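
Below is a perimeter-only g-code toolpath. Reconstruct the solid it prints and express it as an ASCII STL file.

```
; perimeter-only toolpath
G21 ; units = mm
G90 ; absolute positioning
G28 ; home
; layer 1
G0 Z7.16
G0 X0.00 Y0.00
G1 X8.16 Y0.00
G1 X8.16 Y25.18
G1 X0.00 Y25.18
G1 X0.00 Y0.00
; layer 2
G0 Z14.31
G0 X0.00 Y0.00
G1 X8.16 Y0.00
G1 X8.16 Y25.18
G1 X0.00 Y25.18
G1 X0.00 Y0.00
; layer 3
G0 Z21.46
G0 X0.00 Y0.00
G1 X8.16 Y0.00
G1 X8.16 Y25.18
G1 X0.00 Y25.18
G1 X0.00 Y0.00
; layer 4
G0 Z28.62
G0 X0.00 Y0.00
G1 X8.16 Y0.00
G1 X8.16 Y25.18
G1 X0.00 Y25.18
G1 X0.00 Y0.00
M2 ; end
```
solid part
  facet normal 0.0000 0.0000 -1.0000
    outer loop
      vertex 8.16 25.18 0.00
      vertex 8.16 0.00 0.00
      vertex 0.00 0.00 0.00
    endloop
  endfacet
  facet normal 0.0000 0.0000 -1.0000
    outer loop
      vertex 0.00 25.18 0.00
      vertex 8.16 25.18 0.00
      vertex 0.00 0.00 0.00
    endloop
  endfacet
  facet normal 0.0000 0.0000 1.0000
    outer loop
      vertex 0.00 0.00 28.62
      vertex 8.16 0.00 28.62
      vertex 8.16 25.18 28.62
    endloop
  endfacet
  facet normal 0.0000 0.0000 1.0000
    outer loop
      vertex 0.00 0.00 28.62
      vertex 8.16 25.18 28.62
      vertex 0.00 25.18 28.62
    endloop
  endfacet
  facet normal 0.0000 -1.0000 0.0000
    outer loop
      vertex 0.00 0.00 0.00
      vertex 8.16 0.00 0.00
      vertex 8.16 0.00 28.62
    endloop
  endfacet
  facet normal 0.0000 -1.0000 0.0000
    outer loop
      vertex 0.00 0.00 0.00
      vertex 8.16 0.00 28.62
      vertex 0.00 0.00 28.62
    endloop
  endfacet
  facet normal 0.0000 1.0000 0.0000
    outer loop
      vertex 8.16 25.18 28.62
      vertex 8.16 25.18 0.00
      vertex 0.00 25.18 0.00
    endloop
  endfacet
  facet normal 0.0000 1.0000 0.0000
    outer loop
      vertex 0.00 25.18 28.62
      vertex 8.16 25.18 28.62
      vertex 0.00 25.18 0.00
    endloop
  endfacet
  facet normal -1.0000 0.0000 0.0000
    outer loop
      vertex 0.00 25.18 28.62
      vertex 0.00 25.18 0.00
      vertex 0.00 0.00 0.00
    endloop
  endfacet
  facet normal -1.0000 0.0000 0.0000
    outer loop
      vertex 0.00 0.00 28.62
      vertex 0.00 25.18 28.62
      vertex 0.00 0.00 0.00
    endloop
  endfacet
  facet normal 1.0000 0.0000 0.0000
    outer loop
      vertex 8.16 0.00 0.00
      vertex 8.16 25.18 0.00
      vertex 8.16 25.18 28.62
    endloop
  endfacet
  facet normal 1.0000 0.0000 0.0000
    outer loop
      vertex 8.16 0.00 0.00
      vertex 8.16 25.18 28.62
      vertex 8.16 0.00 28.62
    endloop
  endfacet
endsolid part

The G0 Z moves step by Δz≈7.16 mm. Every layer's G1 loop is the same polygon, so the solid is a straight extrusion of it from z=0 to z≈28.6. Closing with flat bottom and top caps and triangulating gives 12 facets — a rectangular box, roughly 8.16 × 25.2 mm footprint and 28.6 mm tall.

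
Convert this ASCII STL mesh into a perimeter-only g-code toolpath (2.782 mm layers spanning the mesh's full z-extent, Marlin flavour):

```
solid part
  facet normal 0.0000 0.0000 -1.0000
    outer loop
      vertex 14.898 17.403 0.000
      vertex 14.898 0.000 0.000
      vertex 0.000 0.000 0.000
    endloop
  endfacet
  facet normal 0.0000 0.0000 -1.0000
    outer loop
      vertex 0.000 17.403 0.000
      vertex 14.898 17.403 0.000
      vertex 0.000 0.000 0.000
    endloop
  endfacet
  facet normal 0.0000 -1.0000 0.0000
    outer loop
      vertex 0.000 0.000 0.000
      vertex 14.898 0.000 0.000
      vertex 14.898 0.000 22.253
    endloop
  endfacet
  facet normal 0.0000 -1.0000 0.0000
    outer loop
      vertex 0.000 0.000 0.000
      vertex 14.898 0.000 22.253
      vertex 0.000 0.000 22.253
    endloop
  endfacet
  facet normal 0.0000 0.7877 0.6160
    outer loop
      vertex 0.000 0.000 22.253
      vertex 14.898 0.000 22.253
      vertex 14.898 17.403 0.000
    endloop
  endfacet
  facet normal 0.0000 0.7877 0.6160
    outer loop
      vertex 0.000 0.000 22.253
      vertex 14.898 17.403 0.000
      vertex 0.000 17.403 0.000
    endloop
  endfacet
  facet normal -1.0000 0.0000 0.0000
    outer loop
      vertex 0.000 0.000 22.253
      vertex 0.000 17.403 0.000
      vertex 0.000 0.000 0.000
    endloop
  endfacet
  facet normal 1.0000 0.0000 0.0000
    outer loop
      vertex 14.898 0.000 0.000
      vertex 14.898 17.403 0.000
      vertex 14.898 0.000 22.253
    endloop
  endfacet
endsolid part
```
; perimeter-only toolpath
G21 ; units = mm
G90 ; absolute positioning
G28 ; home
; layer 1
G0 Z2.782
G0 X0.000 Y0.000
G1 X14.898 Y0.000
G1 X14.898 Y15.228
G1 X0.000 Y15.228
G1 X0.000 Y0.000
; layer 2
G0 Z5.563
G0 X0.000 Y0.000
G1 X14.898 Y0.000
G1 X14.898 Y13.052
G1 X0.000 Y13.052
G1 X0.000 Y0.000
; layer 3
G0 Z8.345
G0 X0.000 Y0.000
G1 X14.898 Y0.000
G1 X14.898 Y10.877
G1 X0.000 Y10.877
G1 X0.000 Y0.000
; layer 4
G0 Z11.127
G0 X0.000 Y0.000
G1 X14.898 Y0.000
G1 X14.898 Y8.701
G1 X0.000 Y8.701
G1 X0.000 Y0.000
; layer 5
G0 Z13.908
G0 X0.000 Y0.000
G1 X14.898 Y0.000
G1 X14.898 Y6.526
G1 X0.000 Y6.526
G1 X0.000 Y0.000
; layer 6
G0 Z16.690
G0 X0.000 Y0.000
G1 X14.898 Y0.000
G1 X14.898 Y4.351
G1 X0.000 Y4.351
G1 X0.000 Y0.000
; layer 7
G0 Z19.471
G0 X0.000 Y0.000
G1 X14.898 Y0.000
G1 X14.898 Y2.175
G1 X0.000 Y2.175
G1 X0.000 Y0.000
M2 ; end

The solid is a wedge (ramp): 14.9 × 17.4 mm base, rising to 22.3 mm along the y=0 edge and sloping linearly to z=0 at y=17.4. Slicing at Δz = 2.782 mm — 8 equal slices spanning the solid's height, so layer i sits at z = i·h/8 — gives 7 non-empty perimeters. Each is a 4-segment closed polygon; G0 lifts to the layer z and rapids to the start vertex, then G1 traces the edges. The cross-section shrinks linearly with z (the slice at the apex is degenerate and omitted).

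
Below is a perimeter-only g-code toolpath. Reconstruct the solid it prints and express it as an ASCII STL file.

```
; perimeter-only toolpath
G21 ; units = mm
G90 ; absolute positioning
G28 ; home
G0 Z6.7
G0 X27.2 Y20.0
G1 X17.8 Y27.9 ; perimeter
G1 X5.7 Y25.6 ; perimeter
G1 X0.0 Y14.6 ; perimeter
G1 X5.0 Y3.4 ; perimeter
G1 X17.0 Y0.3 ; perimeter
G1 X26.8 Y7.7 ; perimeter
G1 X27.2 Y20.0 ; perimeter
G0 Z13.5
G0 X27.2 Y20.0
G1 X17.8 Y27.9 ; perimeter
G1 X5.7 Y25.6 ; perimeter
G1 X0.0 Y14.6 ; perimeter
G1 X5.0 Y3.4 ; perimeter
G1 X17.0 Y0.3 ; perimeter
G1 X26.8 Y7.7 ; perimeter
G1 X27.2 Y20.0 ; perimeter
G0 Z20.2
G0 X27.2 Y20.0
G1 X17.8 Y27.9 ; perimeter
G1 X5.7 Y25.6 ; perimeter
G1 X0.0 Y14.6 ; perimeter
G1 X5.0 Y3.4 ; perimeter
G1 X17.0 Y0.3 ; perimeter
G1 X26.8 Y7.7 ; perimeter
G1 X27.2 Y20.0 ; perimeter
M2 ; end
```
solid part
  facet normal 0.0000 0.0000 -1.0000
    outer loop
      vertex 5.7 25.6 0.0
      vertex 17.8 27.9 0.0
      vertex 27.2 20.0 0.0
    endloop
  endfacet
  facet normal 0.0000 0.0000 -1.0000
    outer loop
      vertex 0.0 14.6 0.0
      vertex 5.7 25.6 0.0
      vertex 27.2 20.0 0.0
    endloop
  endfacet
  facet normal 0.0000 0.0000 -1.0000
    outer loop
      vertex 5.0 3.4 0.0
      vertex 0.0 14.6 0.0
      vertex 27.2 20.0 0.0
    endloop
  endfacet
  facet normal 0.0000 0.0000 -1.0000
    outer loop
      vertex 17.0 0.3 0.0
      vertex 5.0 3.4 0.0
      vertex 27.2 20.0 0.0
    endloop
  endfacet
  facet normal 0.0000 0.0000 -1.0000
    outer loop
      vertex 26.8 7.7 0.0
      vertex 17.0 0.3 0.0
      vertex 27.2 20.0 0.0
    endloop
  endfacet
  facet normal 0.0000 0.0000 1.0000
    outer loop
      vertex 27.2 20.0 20.2
      vertex 17.8 27.9 20.2
      vertex 5.7 25.6 20.2
    endloop
  endfacet
  facet normal 0.0000 0.0000 1.0000
    outer loop
      vertex 27.2 20.0 20.2
      vertex 5.7 25.6 20.2
      vertex 0.0 14.6 20.2
    endloop
  endfacet
  facet normal 0.0000 0.0000 1.0000
    outer loop
      vertex 27.2 20.0 20.2
      vertex 0.0 14.6 20.2
      vertex 5.0 3.4 20.2
    endloop
  endfacet
  facet normal 0.0000 0.0000 1.0000
    outer loop
      vertex 27.2 20.0 20.2
      vertex 5.0 3.4 20.2
      vertex 17.0 0.3 20.2
    endloop
  endfacet
  facet normal 0.0000 0.0000 1.0000
    outer loop
      vertex 27.2 20.0 20.2
      vertex 17.0 0.3 20.2
      vertex 26.8 7.7 20.2
    endloop
  endfacet
  facet normal 0.6434 0.7655 0.0000
    outer loop
      vertex 27.2 20.0 0.0
      vertex 17.8 27.9 0.0
      vertex 17.8 27.9 20.2
    endloop
  endfacet
  facet normal 0.6434 0.7655 0.0000
    outer loop
      vertex 27.2 20.0 0.0
      vertex 17.8 27.9 20.2
      vertex 27.2 20.0 20.2
    endloop
  endfacet
  facet normal -0.1867 0.9824 0.0000
    outer loop
      vertex 17.8 27.9 0.0
      vertex 5.7 25.6 0.0
      vertex 5.7 25.6 20.2
    endloop
  endfacet
  facet normal -0.1867 0.9824 0.0000
    outer loop
      vertex 17.8 27.9 0.0
      vertex 5.7 25.6 20.2
      vertex 17.8 27.9 20.2
    endloop
  endfacet
  facet normal -0.8879 0.4601 0.0000
    outer loop
      vertex 5.7 25.6 0.0
      vertex 0.0 14.6 0.0
      vertex 0.0 14.6 20.2
    endloop
  endfacet
  facet normal -0.8879 0.4601 0.0000
    outer loop
      vertex 5.7 25.6 0.0
      vertex 0.0 14.6 20.2
      vertex 5.7 25.6 20.2
    endloop
  endfacet
  facet normal -0.9131 -0.4077 0.0000
    outer loop
      vertex 0.0 14.6 0.0
      vertex 5.0 3.4 0.0
      vertex 5.0 3.4 20.2
    endloop
  endfacet
  facet normal -0.9131 -0.4077 0.0000
    outer loop
      vertex 0.0 14.6 0.0
      vertex 5.0 3.4 20.2
      vertex 0.0 14.6 20.2
    endloop
  endfacet
  facet normal -0.2501 -0.9682 0.0000
    outer loop
      vertex 5.0 3.4 0.0
      vertex 17.0 0.3 0.0
      vertex 17.0 0.3 20.2
    endloop
  endfacet
  facet normal -0.2501 -0.9682 0.0000
    outer loop
      vertex 5.0 3.4 0.0
      vertex 17.0 0.3 20.2
      vertex 5.0 3.4 20.2
    endloop
  endfacet
  facet normal 0.6026 -0.7980 0.0000
    outer loop
      vertex 17.0 0.3 0.0
      vertex 26.8 7.7 0.0
      vertex 26.8 7.7 20.2
    endloop
  endfacet
  facet normal 0.6026 -0.7980 0.0000
    outer loop
      vertex 17.0 0.3 0.0
      vertex 26.8 7.7 20.2
      vertex 17.0 0.3 20.2
    endloop
  endfacet
  facet normal 0.9995 -0.0325 0.0000
    outer loop
      vertex 26.8 7.7 0.0
      vertex 27.2 20.0 0.0
      vertex 27.2 20.0 20.2
    endloop
  endfacet
  facet normal 0.9995 -0.0325 0.0000
    outer loop
      vertex 26.8 7.7 0.0
      vertex 27.2 20.0 20.2
      vertex 26.8 7.7 20.2
    endloop
  endfacet
endsolid part

The G0 Z moves step by Δz≈6.7 mm. Every layer's G1 loop is the same polygon, so the solid is a straight extrusion of it from z=0 to z≈20.2. Closing with flat bottom and top caps and triangulating gives 24 facets — a regular 7-sided prism (a cylinder approximated with 7 flat sides), circumscribed radius ≈ 14.2 mm, height ≈ 20.2 mm.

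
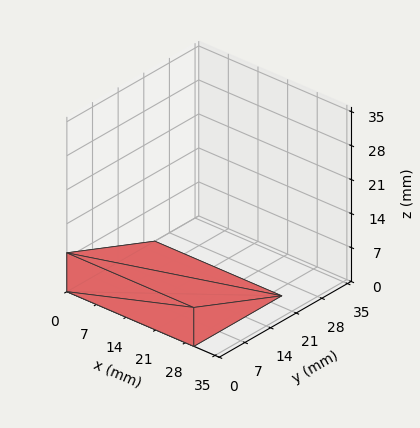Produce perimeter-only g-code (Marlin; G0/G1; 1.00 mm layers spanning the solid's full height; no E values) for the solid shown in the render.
Reading the render: the shape is a wedge (ramp): 30 × 24 mm base, rising to 8 mm along the y=0 edge and sloping linearly to z=0 at y=24 (dimensions read to the nearest mm from the axis ticks). For the g-code, the solid's height is divided into equal slices at the stated Δz and each level perimeter traced with G1 moves after a G0 lift.

; perimeter-only toolpath
G21 ; units = mm
G90 ; absolute positioning
G28 ; home
; layer 1
G0 Z1.00
G0 X0.00 Y0.00
G1 X30.00 Y0.00
G1 X30.00 Y21.00
G1 X0.00 Y21.00
G1 X0.00 Y0.00
; layer 2
G0 Z2.00
G0 X0.00 Y0.00
G1 X30.00 Y0.00
G1 X30.00 Y18.00
G1 X0.00 Y18.00
G1 X0.00 Y0.00
; layer 3
G0 Z3.00
G0 X0.00 Y0.00
G1 X30.00 Y0.00
G1 X30.00 Y15.00
G1 X0.00 Y15.00
G1 X0.00 Y0.00
; layer 4
G0 Z4.00
G0 X0.00 Y0.00
G1 X30.00 Y0.00
G1 X30.00 Y12.00
G1 X0.00 Y12.00
G1 X0.00 Y0.00
; layer 5
G0 Z5.00
G0 X0.00 Y0.00
G1 X30.00 Y0.00
G1 X30.00 Y9.00
G1 X0.00 Y9.00
G1 X0.00 Y0.00
; layer 6
G0 Z6.00
G0 X0.00 Y0.00
G1 X30.00 Y0.00
G1 X30.00 Y6.00
G1 X0.00 Y6.00
G1 X0.00 Y0.00
; layer 7
G0 Z7.00
G0 X0.00 Y0.00
G1 X30.00 Y0.00
G1 X30.00 Y3.00
G1 X0.00 Y3.00
G1 X0.00 Y0.00
M2 ; end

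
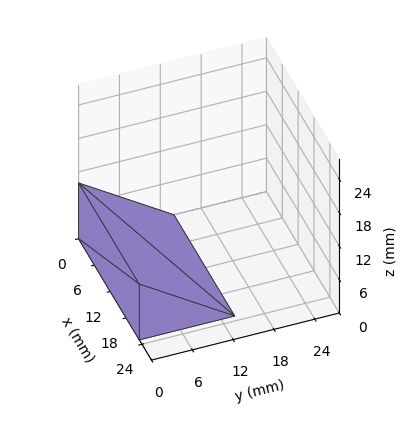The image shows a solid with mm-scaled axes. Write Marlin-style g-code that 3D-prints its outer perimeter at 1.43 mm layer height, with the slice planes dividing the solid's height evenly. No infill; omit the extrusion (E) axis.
Reading the render: the shape is a wedge (ramp): 23 × 14 mm base, rising to 10 mm along the y=0 edge and sloping linearly to z=0 at y=14 (dimensions read to the nearest mm from the axis ticks). For the g-code, the solid's height is divided into equal slices at the stated Δz and each level perimeter traced with G1 moves after a G0 lift.

; perimeter-only toolpath
G21 ; units = mm
G90 ; absolute positioning
G28 ; home
; layer 1
G0 Z1.43
G0 X0.00 Y0.00
G1 X23.00 Y0.00
G1 X23.00 Y12.00
G1 X0.00 Y12.00
G1 X0.00 Y0.00
; layer 2
G0 Z2.86
G0 X0.00 Y0.00
G1 X23.00 Y0.00
G1 X23.00 Y10.00
G1 X0.00 Y10.00
G1 X0.00 Y0.00
; layer 3
G0 Z4.29
G0 X0.00 Y0.00
G1 X23.00 Y0.00
G1 X23.00 Y8.00
G1 X0.00 Y8.00
G1 X0.00 Y0.00
; layer 4
G0 Z5.71
G0 X0.00 Y0.00
G1 X23.00 Y0.00
G1 X23.00 Y6.00
G1 X0.00 Y6.00
G1 X0.00 Y0.00
; layer 5
G0 Z7.14
G0 X0.00 Y0.00
G1 X23.00 Y0.00
G1 X23.00 Y4.00
G1 X0.00 Y4.00
G1 X0.00 Y0.00
; layer 6
G0 Z8.57
G0 X0.00 Y0.00
G1 X23.00 Y0.00
G1 X23.00 Y2.00
G1 X0.00 Y2.00
G1 X0.00 Y0.00
M2 ; end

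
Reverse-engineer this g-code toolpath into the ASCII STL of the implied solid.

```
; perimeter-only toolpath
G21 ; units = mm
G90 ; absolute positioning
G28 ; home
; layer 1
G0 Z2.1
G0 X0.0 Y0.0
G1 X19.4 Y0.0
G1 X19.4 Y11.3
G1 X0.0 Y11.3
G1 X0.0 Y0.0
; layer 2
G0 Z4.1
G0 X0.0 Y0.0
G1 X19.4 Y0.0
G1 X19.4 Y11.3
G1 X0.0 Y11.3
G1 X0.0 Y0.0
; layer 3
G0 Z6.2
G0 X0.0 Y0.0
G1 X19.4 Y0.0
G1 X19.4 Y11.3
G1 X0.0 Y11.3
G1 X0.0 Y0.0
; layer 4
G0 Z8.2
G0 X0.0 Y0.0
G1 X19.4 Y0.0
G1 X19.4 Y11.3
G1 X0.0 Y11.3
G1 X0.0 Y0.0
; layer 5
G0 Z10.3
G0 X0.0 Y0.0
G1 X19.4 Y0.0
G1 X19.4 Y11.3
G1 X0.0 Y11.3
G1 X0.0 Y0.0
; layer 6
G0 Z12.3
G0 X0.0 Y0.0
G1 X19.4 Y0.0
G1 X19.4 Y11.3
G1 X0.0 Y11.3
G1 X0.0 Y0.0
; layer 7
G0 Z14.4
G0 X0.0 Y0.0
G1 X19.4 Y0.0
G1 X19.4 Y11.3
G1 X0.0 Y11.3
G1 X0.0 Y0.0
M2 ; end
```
solid part
  facet normal 0.0000 0.0000 -1.0000
    outer loop
      vertex 19.4 11.3 0.0
      vertex 19.4 0.0 0.0
      vertex 0.0 0.0 0.0
    endloop
  endfacet
  facet normal 0.0000 0.0000 -1.0000
    outer loop
      vertex 0.0 11.3 0.0
      vertex 19.4 11.3 0.0
      vertex 0.0 0.0 0.0
    endloop
  endfacet
  facet normal 0.0000 0.0000 1.0000
    outer loop
      vertex 0.0 0.0 14.4
      vertex 19.4 0.0 14.4
      vertex 19.4 11.3 14.4
    endloop
  endfacet
  facet normal 0.0000 0.0000 1.0000
    outer loop
      vertex 0.0 0.0 14.4
      vertex 19.4 11.3 14.4
      vertex 0.0 11.3 14.4
    endloop
  endfacet
  facet normal 0.0000 -1.0000 0.0000
    outer loop
      vertex 0.0 0.0 0.0
      vertex 19.4 0.0 0.0
      vertex 19.4 0.0 14.4
    endloop
  endfacet
  facet normal 0.0000 -1.0000 0.0000
    outer loop
      vertex 0.0 0.0 0.0
      vertex 19.4 0.0 14.4
      vertex 0.0 0.0 14.4
    endloop
  endfacet
  facet normal 0.0000 1.0000 0.0000
    outer loop
      vertex 19.4 11.3 14.4
      vertex 19.4 11.3 0.0
      vertex 0.0 11.3 0.0
    endloop
  endfacet
  facet normal 0.0000 1.0000 0.0000
    outer loop
      vertex 0.0 11.3 14.4
      vertex 19.4 11.3 14.4
      vertex 0.0 11.3 0.0
    endloop
  endfacet
  facet normal -1.0000 0.0000 0.0000
    outer loop
      vertex 0.0 11.3 14.4
      vertex 0.0 11.3 0.0
      vertex 0.0 0.0 0.0
    endloop
  endfacet
  facet normal -1.0000 0.0000 0.0000
    outer loop
      vertex 0.0 0.0 14.4
      vertex 0.0 11.3 14.4
      vertex 0.0 0.0 0.0
    endloop
  endfacet
  facet normal 1.0000 0.0000 0.0000
    outer loop
      vertex 19.4 0.0 0.0
      vertex 19.4 11.3 0.0
      vertex 19.4 11.3 14.4
    endloop
  endfacet
  facet normal 1.0000 0.0000 0.0000
    outer loop
      vertex 19.4 0.0 0.0
      vertex 19.4 11.3 14.4
      vertex 19.4 0.0 14.4
    endloop
  endfacet
endsolid part

The G0 Z moves step by Δz≈2.1 mm. Every layer's G1 loop is the same polygon, so the solid is a straight extrusion of it from z=0 to z≈14.4. Closing with flat bottom and top caps and triangulating gives 12 facets — a rectangular box, roughly 19.4 × 11.3 mm footprint and 14.4 mm tall.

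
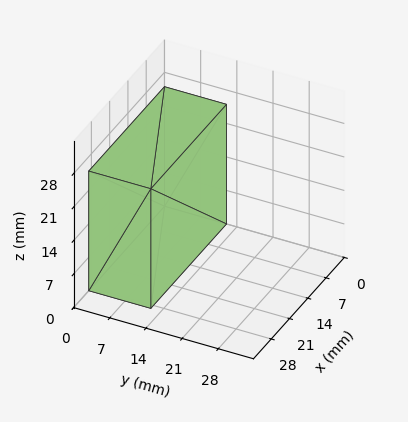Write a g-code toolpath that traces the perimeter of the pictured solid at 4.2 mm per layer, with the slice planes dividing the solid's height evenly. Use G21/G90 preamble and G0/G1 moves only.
Reading the render: the shape is a rectangular box, roughly 29 × 12 mm footprint and 25 mm tall (dimensions read to the nearest mm from the axis ticks). For the g-code, the solid's height is divided into equal slices at the stated Δz and each level perimeter traced with G1 moves after a G0 lift.

; perimeter-only toolpath
G21 ; units = mm
G90 ; absolute positioning
G28 ; home
; layer 1
G0 Z4.2
G0 X0.0 Y0.0
G1 X29.0 Y0.0
G1 X29.0 Y12.0
G1 X0.0 Y12.0
G1 X0.0 Y0.0
; layer 2
G0 Z8.3
G0 X0.0 Y0.0
G1 X29.0 Y0.0
G1 X29.0 Y12.0
G1 X0.0 Y12.0
G1 X0.0 Y0.0
; layer 3
G0 Z12.5
G0 X0.0 Y0.0
G1 X29.0 Y0.0
G1 X29.0 Y12.0
G1 X0.0 Y12.0
G1 X0.0 Y0.0
; layer 4
G0 Z16.7
G0 X0.0 Y0.0
G1 X29.0 Y0.0
G1 X29.0 Y12.0
G1 X0.0 Y12.0
G1 X0.0 Y0.0
; layer 5
G0 Z20.8
G0 X0.0 Y0.0
G1 X29.0 Y0.0
G1 X29.0 Y12.0
G1 X0.0 Y12.0
G1 X0.0 Y0.0
; layer 6
G0 Z25.0
G0 X0.0 Y0.0
G1 X29.0 Y0.0
G1 X29.0 Y12.0
G1 X0.0 Y12.0
G1 X0.0 Y0.0
M2 ; end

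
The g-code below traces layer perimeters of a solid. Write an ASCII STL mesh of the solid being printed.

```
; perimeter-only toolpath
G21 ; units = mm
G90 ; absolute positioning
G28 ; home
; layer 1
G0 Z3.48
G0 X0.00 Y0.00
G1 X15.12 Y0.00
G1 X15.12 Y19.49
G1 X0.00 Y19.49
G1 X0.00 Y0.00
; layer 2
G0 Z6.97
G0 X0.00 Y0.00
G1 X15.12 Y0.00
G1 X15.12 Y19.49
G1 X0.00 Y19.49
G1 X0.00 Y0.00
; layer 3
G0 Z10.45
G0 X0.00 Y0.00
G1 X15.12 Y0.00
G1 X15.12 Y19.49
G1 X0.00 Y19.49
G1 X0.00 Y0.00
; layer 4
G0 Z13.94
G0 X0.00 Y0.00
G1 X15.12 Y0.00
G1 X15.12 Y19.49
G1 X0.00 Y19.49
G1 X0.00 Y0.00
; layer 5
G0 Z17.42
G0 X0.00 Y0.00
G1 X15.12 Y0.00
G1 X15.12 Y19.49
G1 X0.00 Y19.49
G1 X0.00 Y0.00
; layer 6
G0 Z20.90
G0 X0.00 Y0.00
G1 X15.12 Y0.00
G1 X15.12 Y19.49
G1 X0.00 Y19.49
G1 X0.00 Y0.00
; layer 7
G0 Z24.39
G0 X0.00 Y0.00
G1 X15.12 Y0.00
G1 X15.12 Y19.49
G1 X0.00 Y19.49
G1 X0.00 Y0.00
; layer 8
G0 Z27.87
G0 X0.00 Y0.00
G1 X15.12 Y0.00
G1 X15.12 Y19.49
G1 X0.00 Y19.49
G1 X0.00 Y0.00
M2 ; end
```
solid part
  facet normal 0.0000 0.0000 -1.0000
    outer loop
      vertex 15.12 19.49 0.00
      vertex 15.12 0.00 0.00
      vertex 0.00 0.00 0.00
    endloop
  endfacet
  facet normal 0.0000 0.0000 -1.0000
    outer loop
      vertex 0.00 19.49 0.00
      vertex 15.12 19.49 0.00
      vertex 0.00 0.00 0.00
    endloop
  endfacet
  facet normal 0.0000 0.0000 1.0000
    outer loop
      vertex 0.00 0.00 27.87
      vertex 15.12 0.00 27.87
      vertex 15.12 19.49 27.87
    endloop
  endfacet
  facet normal 0.0000 0.0000 1.0000
    outer loop
      vertex 0.00 0.00 27.87
      vertex 15.12 19.49 27.87
      vertex 0.00 19.49 27.87
    endloop
  endfacet
  facet normal 0.0000 -1.0000 0.0000
    outer loop
      vertex 0.00 0.00 0.00
      vertex 15.12 0.00 0.00
      vertex 15.12 0.00 27.87
    endloop
  endfacet
  facet normal 0.0000 -1.0000 0.0000
    outer loop
      vertex 0.00 0.00 0.00
      vertex 15.12 0.00 27.87
      vertex 0.00 0.00 27.87
    endloop
  endfacet
  facet normal 0.0000 1.0000 0.0000
    outer loop
      vertex 15.12 19.49 27.87
      vertex 15.12 19.49 0.00
      vertex 0.00 19.49 0.00
    endloop
  endfacet
  facet normal 0.0000 1.0000 0.0000
    outer loop
      vertex 0.00 19.49 27.87
      vertex 15.12 19.49 27.87
      vertex 0.00 19.49 0.00
    endloop
  endfacet
  facet normal -1.0000 0.0000 0.0000
    outer loop
      vertex 0.00 19.49 27.87
      vertex 0.00 19.49 0.00
      vertex 0.00 0.00 0.00
    endloop
  endfacet
  facet normal -1.0000 0.0000 0.0000
    outer loop
      vertex 0.00 0.00 27.87
      vertex 0.00 19.49 27.87
      vertex 0.00 0.00 0.00
    endloop
  endfacet
  facet normal 1.0000 0.0000 0.0000
    outer loop
      vertex 15.12 0.00 0.00
      vertex 15.12 19.49 0.00
      vertex 15.12 19.49 27.87
    endloop
  endfacet
  facet normal 1.0000 0.0000 0.0000
    outer loop
      vertex 15.12 0.00 0.00
      vertex 15.12 19.49 27.87
      vertex 15.12 0.00 27.87
    endloop
  endfacet
endsolid part

The G0 Z moves step by Δz≈3.48 mm. Every layer's G1 loop is the same polygon, so the solid is a straight extrusion of it from z=0 to z≈27.9. Closing with flat bottom and top caps and triangulating gives 12 facets — a rectangular box, roughly 15.1 × 19.5 mm footprint and 27.9 mm tall.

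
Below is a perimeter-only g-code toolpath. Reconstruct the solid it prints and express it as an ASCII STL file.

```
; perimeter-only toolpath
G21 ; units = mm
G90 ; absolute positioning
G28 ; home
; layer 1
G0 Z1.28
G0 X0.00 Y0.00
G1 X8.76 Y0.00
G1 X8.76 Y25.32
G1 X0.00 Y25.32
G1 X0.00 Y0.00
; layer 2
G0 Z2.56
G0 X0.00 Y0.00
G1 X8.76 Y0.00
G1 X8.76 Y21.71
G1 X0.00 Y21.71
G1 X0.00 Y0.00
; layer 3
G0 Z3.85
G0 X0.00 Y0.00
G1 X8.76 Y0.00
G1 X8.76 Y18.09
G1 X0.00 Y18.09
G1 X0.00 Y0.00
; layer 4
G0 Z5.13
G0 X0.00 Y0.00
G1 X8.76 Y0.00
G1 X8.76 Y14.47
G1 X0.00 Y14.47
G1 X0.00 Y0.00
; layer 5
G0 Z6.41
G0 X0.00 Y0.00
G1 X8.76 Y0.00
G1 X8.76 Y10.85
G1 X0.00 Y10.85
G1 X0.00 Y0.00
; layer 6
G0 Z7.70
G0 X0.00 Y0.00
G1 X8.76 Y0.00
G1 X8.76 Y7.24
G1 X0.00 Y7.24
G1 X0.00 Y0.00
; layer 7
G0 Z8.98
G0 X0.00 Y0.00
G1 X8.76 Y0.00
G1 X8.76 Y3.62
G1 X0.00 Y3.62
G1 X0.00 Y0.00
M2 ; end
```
solid part
  facet normal 0.0000 0.0000 -1.0000
    outer loop
      vertex 8.76 28.94 0.00
      vertex 8.76 0.00 0.00
      vertex 0.00 0.00 0.00
    endloop
  endfacet
  facet normal 0.0000 0.0000 -1.0000
    outer loop
      vertex 0.00 28.94 0.00
      vertex 8.76 28.94 0.00
      vertex 0.00 0.00 0.00
    endloop
  endfacet
  facet normal 0.0000 -1.0000 0.0000
    outer loop
      vertex 0.00 0.00 0.00
      vertex 8.76 0.00 0.00
      vertex 8.76 0.00 10.26
    endloop
  endfacet
  facet normal 0.0000 -1.0000 0.0000
    outer loop
      vertex 0.00 0.00 0.00
      vertex 8.76 0.00 10.26
      vertex 0.00 0.00 10.26
    endloop
  endfacet
  facet normal 0.0000 0.3341 0.9425
    outer loop
      vertex 0.00 0.00 10.26
      vertex 8.76 0.00 10.26
      vertex 8.76 28.94 0.00
    endloop
  endfacet
  facet normal 0.0000 0.3341 0.9425
    outer loop
      vertex 0.00 0.00 10.26
      vertex 8.76 28.94 0.00
      vertex 0.00 28.94 0.00
    endloop
  endfacet
  facet normal -1.0000 0.0000 0.0000
    outer loop
      vertex 0.00 0.00 10.26
      vertex 0.00 28.94 0.00
      vertex 0.00 0.00 0.00
    endloop
  endfacet
  facet normal 1.0000 0.0000 0.0000
    outer loop
      vertex 8.76 0.00 0.00
      vertex 8.76 28.94 0.00
      vertex 8.76 0.00 10.26
    endloop
  endfacet
endsolid part

The G0 Z moves step by Δz≈1.28 mm. The G1 loops shrink linearly with z, so the solid tapers from its base footprint up to z≈10.3. Closing with a flat bottom cap and the tapered top and triangulating gives 8 facets — a wedge (ramp): 8.76 × 28.9 mm base, rising to 10.3 mm along the y=0 edge and sloping linearly to z=0 at y=28.9.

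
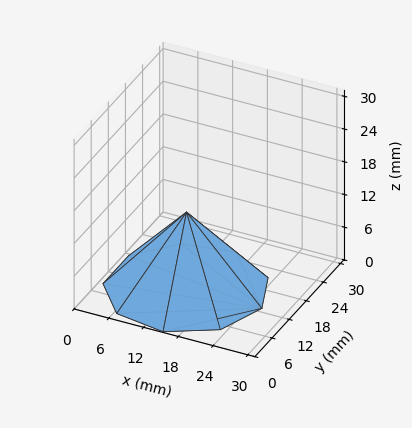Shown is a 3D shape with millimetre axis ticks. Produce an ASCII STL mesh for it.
Reading the render: the shape is a regular 9-sided pyramid, base circumscribed radius ≈ 13 mm, apex at z ≈ 14 mm (dimensions read to the nearest mm from the axis ticks). For the STL, each face is triangulated and given an outward normal.

solid part
  facet normal 0.0000 0.0000 -1.0000
    outer loop
      vertex 15.257 25.803 0.000
      vertex 22.959 21.356 0.000
      vertex 26.000 13.000 0.000
    endloop
  endfacet
  facet normal 0.0000 0.0000 -1.0000
    outer loop
      vertex 6.500 24.258 0.000
      vertex 15.257 25.803 0.000
      vertex 26.000 13.000 0.000
    endloop
  endfacet
  facet normal 0.0000 0.0000 -1.0000
    outer loop
      vertex 0.784 17.446 0.000
      vertex 6.500 24.258 0.000
      vertex 26.000 13.000 0.000
    endloop
  endfacet
  facet normal 0.0000 0.0000 -1.0000
    outer loop
      vertex 0.784 8.554 0.000
      vertex 0.784 17.446 0.000
      vertex 26.000 13.000 0.000
    endloop
  endfacet
  facet normal 0.0000 0.0000 -1.0000
    outer loop
      vertex 6.500 1.742 0.000
      vertex 0.784 8.554 0.000
      vertex 26.000 13.000 0.000
    endloop
  endfacet
  facet normal 0.0000 0.0000 -1.0000
    outer loop
      vertex 15.257 0.197 0.000
      vertex 6.500 1.742 0.000
      vertex 26.000 13.000 0.000
    endloop
  endfacet
  facet normal 0.0000 0.0000 -1.0000
    outer loop
      vertex 22.959 4.644 0.000
      vertex 15.257 0.197 0.000
      vertex 26.000 13.000 0.000
    endloop
  endfacet
  facet normal 0.7080 0.2577 0.6575
    outer loop
      vertex 26.000 13.000 0.000
      vertex 22.959 21.356 0.000
      vertex 13.000 13.000 14.000
    endloop
  endfacet
  facet normal 0.3768 0.6525 0.6575
    outer loop
      vertex 22.959 21.356 0.000
      vertex 15.257 25.803 0.000
      vertex 13.000 13.000 14.000
    endloop
  endfacet
  facet normal -0.1309 0.7420 0.6575
    outer loop
      vertex 15.257 25.803 0.000
      vertex 6.500 24.258 0.000
      vertex 13.000 13.000 14.000
    endloop
  endfacet
  facet normal -0.5772 0.4843 0.6575
    outer loop
      vertex 6.500 24.258 0.000
      vertex 0.784 17.446 0.000
      vertex 13.000 13.000 14.000
    endloop
  endfacet
  facet normal -0.7535 0.0000 0.6575
    outer loop
      vertex 0.784 17.446 0.000
      vertex 0.784 8.554 0.000
      vertex 13.000 13.000 14.000
    endloop
  endfacet
  facet normal -0.5772 -0.4843 0.6575
    outer loop
      vertex 0.784 8.554 0.000
      vertex 6.500 1.742 0.000
      vertex 13.000 13.000 14.000
    endloop
  endfacet
  facet normal -0.1309 -0.7420 0.6575
    outer loop
      vertex 6.500 1.742 0.000
      vertex 15.257 0.197 0.000
      vertex 13.000 13.000 14.000
    endloop
  endfacet
  facet normal 0.3768 -0.6525 0.6575
    outer loop
      vertex 15.257 0.197 0.000
      vertex 22.959 4.644 0.000
      vertex 13.000 13.000 14.000
    endloop
  endfacet
  facet normal 0.7080 -0.2577 0.6575
    outer loop
      vertex 22.959 4.644 0.000
      vertex 26.000 13.000 0.000
      vertex 13.000 13.000 14.000
    endloop
  endfacet
endsolid part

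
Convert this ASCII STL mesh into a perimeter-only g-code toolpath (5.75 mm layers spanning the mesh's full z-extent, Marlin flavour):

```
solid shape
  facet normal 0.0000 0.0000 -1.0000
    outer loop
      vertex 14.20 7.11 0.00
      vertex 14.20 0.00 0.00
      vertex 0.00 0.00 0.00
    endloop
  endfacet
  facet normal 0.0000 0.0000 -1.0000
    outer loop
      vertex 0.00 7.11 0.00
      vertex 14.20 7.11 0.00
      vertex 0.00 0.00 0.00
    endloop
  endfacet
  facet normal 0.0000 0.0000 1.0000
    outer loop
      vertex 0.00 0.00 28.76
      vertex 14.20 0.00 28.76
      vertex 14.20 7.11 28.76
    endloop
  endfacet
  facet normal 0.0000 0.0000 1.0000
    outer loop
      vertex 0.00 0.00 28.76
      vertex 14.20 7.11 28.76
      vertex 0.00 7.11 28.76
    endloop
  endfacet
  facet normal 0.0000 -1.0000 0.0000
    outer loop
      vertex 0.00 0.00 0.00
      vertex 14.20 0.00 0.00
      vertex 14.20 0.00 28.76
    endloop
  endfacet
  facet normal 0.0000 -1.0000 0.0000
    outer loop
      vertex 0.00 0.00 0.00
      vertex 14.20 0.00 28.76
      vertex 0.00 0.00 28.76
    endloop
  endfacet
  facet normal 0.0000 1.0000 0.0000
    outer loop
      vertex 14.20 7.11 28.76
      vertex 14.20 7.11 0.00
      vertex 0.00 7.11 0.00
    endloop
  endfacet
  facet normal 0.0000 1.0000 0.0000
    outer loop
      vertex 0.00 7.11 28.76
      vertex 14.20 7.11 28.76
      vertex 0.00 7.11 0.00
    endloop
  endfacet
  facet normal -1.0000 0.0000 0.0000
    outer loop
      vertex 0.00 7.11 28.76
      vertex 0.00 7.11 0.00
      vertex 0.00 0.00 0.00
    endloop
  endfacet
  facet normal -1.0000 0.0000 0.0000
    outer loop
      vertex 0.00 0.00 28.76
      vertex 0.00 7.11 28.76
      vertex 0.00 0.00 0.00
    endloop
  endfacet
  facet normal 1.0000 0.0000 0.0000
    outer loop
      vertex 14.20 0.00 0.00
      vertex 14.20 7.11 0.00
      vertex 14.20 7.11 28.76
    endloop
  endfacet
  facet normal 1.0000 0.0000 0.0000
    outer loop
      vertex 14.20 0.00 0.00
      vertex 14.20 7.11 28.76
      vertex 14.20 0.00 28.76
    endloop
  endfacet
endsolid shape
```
; perimeter-only toolpath
G21 ; units = mm
G90 ; absolute positioning
G28 ; home
; layer 1
G0 Z5.75
G0 X0.00 Y0.00
G1 X14.20 Y0.00
G1 X14.20 Y7.11
G1 X0.00 Y7.11
G1 X0.00 Y0.00
; layer 2
G0 Z11.50
G0 X0.00 Y0.00
G1 X14.20 Y0.00
G1 X14.20 Y7.11
G1 X0.00 Y7.11
G1 X0.00 Y0.00
; layer 3
G0 Z17.26
G0 X0.00 Y0.00
G1 X14.20 Y0.00
G1 X14.20 Y7.11
G1 X0.00 Y7.11
G1 X0.00 Y0.00
; layer 4
G0 Z23.01
G0 X0.00 Y0.00
G1 X14.20 Y0.00
G1 X14.20 Y7.11
G1 X0.00 Y7.11
G1 X0.00 Y0.00
; layer 5
G0 Z28.76
G0 X0.00 Y0.00
G1 X14.20 Y0.00
G1 X14.20 Y7.11
G1 X0.00 Y7.11
G1 X0.00 Y0.00
M2 ; end

The solid is a rectangular box, roughly 14.2 × 7.11 mm footprint and 28.8 mm tall. Slicing at Δz = 5.75 mm — 5 equal slices spanning the solid's height, so layer i sits at z = i·h/5 — gives 5 non-empty perimeters. Each is a 4-segment closed polygon; G0 lifts to the layer z and rapids to the start vertex, then G1 traces the edges.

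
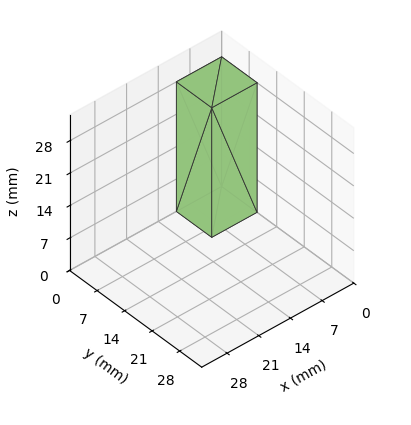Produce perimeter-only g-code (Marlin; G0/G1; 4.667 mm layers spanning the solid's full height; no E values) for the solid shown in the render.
Reading the render: the shape is a rectangular box, roughly 10 × 9 mm footprint and 28 mm tall (dimensions read to the nearest mm from the axis ticks). For the g-code, the solid's height is divided into equal slices at the stated Δz and each level perimeter traced with G1 moves after a G0 lift.

; perimeter-only toolpath
G21 ; units = mm
G90 ; absolute positioning
G28 ; home
; layer 1
G0 Z4.667
G0 X0.000 Y0.000
G1 X10.000 Y0.000
G1 X10.000 Y9.000
G1 X0.000 Y9.000
G1 X0.000 Y0.000
; layer 2
G0 Z9.333
G0 X0.000 Y0.000
G1 X10.000 Y0.000
G1 X10.000 Y9.000
G1 X0.000 Y9.000
G1 X0.000 Y0.000
; layer 3
G0 Z14.000
G0 X0.000 Y0.000
G1 X10.000 Y0.000
G1 X10.000 Y9.000
G1 X0.000 Y9.000
G1 X0.000 Y0.000
; layer 4
G0 Z18.667
G0 X0.000 Y0.000
G1 X10.000 Y0.000
G1 X10.000 Y9.000
G1 X0.000 Y9.000
G1 X0.000 Y0.000
; layer 5
G0 Z23.333
G0 X0.000 Y0.000
G1 X10.000 Y0.000
G1 X10.000 Y9.000
G1 X0.000 Y9.000
G1 X0.000 Y0.000
; layer 6
G0 Z28.000
G0 X0.000 Y0.000
G1 X10.000 Y0.000
G1 X10.000 Y9.000
G1 X0.000 Y9.000
G1 X0.000 Y0.000
M2 ; end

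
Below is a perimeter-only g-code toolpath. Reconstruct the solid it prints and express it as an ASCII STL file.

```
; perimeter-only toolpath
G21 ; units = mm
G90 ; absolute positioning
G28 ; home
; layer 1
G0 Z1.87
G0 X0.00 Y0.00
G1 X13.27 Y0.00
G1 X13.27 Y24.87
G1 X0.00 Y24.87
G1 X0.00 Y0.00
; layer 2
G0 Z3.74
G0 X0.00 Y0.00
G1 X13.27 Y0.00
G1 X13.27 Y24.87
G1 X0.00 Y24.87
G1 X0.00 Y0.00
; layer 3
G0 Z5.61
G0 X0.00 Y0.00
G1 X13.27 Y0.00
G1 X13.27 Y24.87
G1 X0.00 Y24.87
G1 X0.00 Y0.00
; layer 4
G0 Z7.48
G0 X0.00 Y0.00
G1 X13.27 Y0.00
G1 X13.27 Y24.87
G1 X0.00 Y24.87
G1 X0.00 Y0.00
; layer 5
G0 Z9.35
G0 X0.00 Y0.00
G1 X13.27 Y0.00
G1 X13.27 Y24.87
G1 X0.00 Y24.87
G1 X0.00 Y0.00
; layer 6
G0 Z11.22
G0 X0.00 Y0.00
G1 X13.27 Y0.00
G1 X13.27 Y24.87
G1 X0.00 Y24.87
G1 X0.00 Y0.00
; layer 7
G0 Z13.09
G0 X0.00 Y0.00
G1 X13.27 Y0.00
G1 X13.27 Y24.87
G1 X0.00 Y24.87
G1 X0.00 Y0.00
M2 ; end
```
solid part
  facet normal 0.0000 0.0000 -1.0000
    outer loop
      vertex 13.27 24.87 0.00
      vertex 13.27 0.00 0.00
      vertex 0.00 0.00 0.00
    endloop
  endfacet
  facet normal 0.0000 0.0000 -1.0000
    outer loop
      vertex 0.00 24.87 0.00
      vertex 13.27 24.87 0.00
      vertex 0.00 0.00 0.00
    endloop
  endfacet
  facet normal 0.0000 0.0000 1.0000
    outer loop
      vertex 0.00 0.00 13.09
      vertex 13.27 0.00 13.09
      vertex 13.27 24.87 13.09
    endloop
  endfacet
  facet normal 0.0000 0.0000 1.0000
    outer loop
      vertex 0.00 0.00 13.09
      vertex 13.27 24.87 13.09
      vertex 0.00 24.87 13.09
    endloop
  endfacet
  facet normal 0.0000 -1.0000 0.0000
    outer loop
      vertex 0.00 0.00 0.00
      vertex 13.27 0.00 0.00
      vertex 13.27 0.00 13.09
    endloop
  endfacet
  facet normal 0.0000 -1.0000 0.0000
    outer loop
      vertex 0.00 0.00 0.00
      vertex 13.27 0.00 13.09
      vertex 0.00 0.00 13.09
    endloop
  endfacet
  facet normal 0.0000 1.0000 0.0000
    outer loop
      vertex 13.27 24.87 13.09
      vertex 13.27 24.87 0.00
      vertex 0.00 24.87 0.00
    endloop
  endfacet
  facet normal 0.0000 1.0000 0.0000
    outer loop
      vertex 0.00 24.87 13.09
      vertex 13.27 24.87 13.09
      vertex 0.00 24.87 0.00
    endloop
  endfacet
  facet normal -1.0000 0.0000 0.0000
    outer loop
      vertex 0.00 24.87 13.09
      vertex 0.00 24.87 0.00
      vertex 0.00 0.00 0.00
    endloop
  endfacet
  facet normal -1.0000 0.0000 0.0000
    outer loop
      vertex 0.00 0.00 13.09
      vertex 0.00 24.87 13.09
      vertex 0.00 0.00 0.00
    endloop
  endfacet
  facet normal 1.0000 0.0000 0.0000
    outer loop
      vertex 13.27 0.00 0.00
      vertex 13.27 24.87 0.00
      vertex 13.27 24.87 13.09
    endloop
  endfacet
  facet normal 1.0000 0.0000 0.0000
    outer loop
      vertex 13.27 0.00 0.00
      vertex 13.27 24.87 13.09
      vertex 13.27 0.00 13.09
    endloop
  endfacet
endsolid part

The G0 Z moves step by Δz≈1.87 mm. Every layer's G1 loop is the same polygon, so the solid is a straight extrusion of it from z=0 to z≈13.1. Closing with flat bottom and top caps and triangulating gives 12 facets — a rectangular box, roughly 13.3 × 24.9 mm footprint and 13.1 mm tall.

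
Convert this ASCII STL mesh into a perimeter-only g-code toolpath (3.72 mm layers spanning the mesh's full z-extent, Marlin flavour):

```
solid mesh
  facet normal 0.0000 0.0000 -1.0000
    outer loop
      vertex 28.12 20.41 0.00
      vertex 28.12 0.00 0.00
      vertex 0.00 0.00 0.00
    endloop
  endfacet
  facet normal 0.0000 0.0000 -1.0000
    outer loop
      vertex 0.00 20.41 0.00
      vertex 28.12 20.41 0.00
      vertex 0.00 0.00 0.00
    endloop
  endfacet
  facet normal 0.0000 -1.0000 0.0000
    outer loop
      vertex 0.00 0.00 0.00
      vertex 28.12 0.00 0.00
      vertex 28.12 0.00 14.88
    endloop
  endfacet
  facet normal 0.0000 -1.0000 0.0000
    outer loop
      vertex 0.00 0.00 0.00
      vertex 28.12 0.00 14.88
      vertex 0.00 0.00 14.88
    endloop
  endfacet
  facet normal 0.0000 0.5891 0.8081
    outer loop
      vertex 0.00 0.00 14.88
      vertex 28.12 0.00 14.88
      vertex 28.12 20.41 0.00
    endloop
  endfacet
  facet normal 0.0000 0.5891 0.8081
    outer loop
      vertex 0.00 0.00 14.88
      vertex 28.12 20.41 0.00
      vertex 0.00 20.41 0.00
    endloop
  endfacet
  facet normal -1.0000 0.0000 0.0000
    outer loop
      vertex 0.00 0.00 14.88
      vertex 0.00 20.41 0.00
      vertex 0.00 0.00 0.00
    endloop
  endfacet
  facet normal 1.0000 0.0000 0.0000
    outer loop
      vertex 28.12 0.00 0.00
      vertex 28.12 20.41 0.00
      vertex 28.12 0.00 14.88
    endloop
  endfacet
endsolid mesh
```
; perimeter-only toolpath
G21 ; units = mm
G90 ; absolute positioning
G28 ; home
; layer 1
G0 Z3.72
G0 X0.00 Y0.00
G1 X28.12 Y0.00
G1 X28.12 Y15.31
G1 X0.00 Y15.31
G1 X0.00 Y0.00
; layer 2
G0 Z7.44
G0 X0.00 Y0.00
G1 X28.12 Y0.00
G1 X28.12 Y10.21
G1 X0.00 Y10.21
G1 X0.00 Y0.00
; layer 3
G0 Z11.16
G0 X0.00 Y0.00
G1 X28.12 Y0.00
G1 X28.12 Y5.10
G1 X0.00 Y5.10
G1 X0.00 Y0.00
M2 ; end

The solid is a wedge (ramp): 28.1 × 20.4 mm base, rising to 14.9 mm along the y=0 edge and sloping linearly to z=0 at y=20.4. Slicing at Δz = 3.72 mm — 4 equal slices spanning the solid's height, so layer i sits at z = i·h/4 — gives 3 non-empty perimeters. Each is a 4-segment closed polygon; G0 lifts to the layer z and rapids to the start vertex, then G1 traces the edges. The cross-section shrinks linearly with z (the slice at the apex is degenerate and omitted).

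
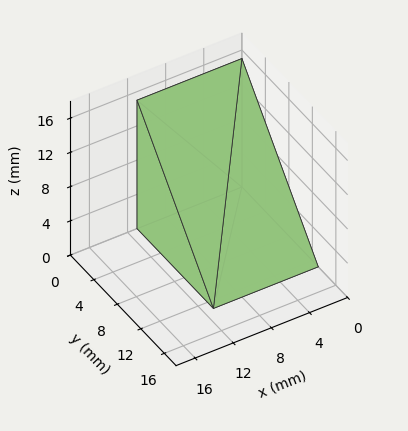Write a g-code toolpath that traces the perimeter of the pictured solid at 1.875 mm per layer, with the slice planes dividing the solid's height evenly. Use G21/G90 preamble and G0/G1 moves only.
Reading the render: the shape is a wedge (ramp): 11 × 13 mm base, rising to 15 mm along the y=0 edge and sloping linearly to z=0 at y=13 (dimensions read to the nearest mm from the axis ticks). For the g-code, the solid's height is divided into equal slices at the stated Δz and each level perimeter traced with G1 moves after a G0 lift.

; perimeter-only toolpath
G21 ; units = mm
G90 ; absolute positioning
G28 ; home
; layer 1
G0 Z1.875
G0 X0.000 Y0.000
G1 X11.000 Y0.000
G1 X11.000 Y11.375
G1 X0.000 Y11.375
G1 X0.000 Y0.000
; layer 2
G0 Z3.750
G0 X0.000 Y0.000
G1 X11.000 Y0.000
G1 X11.000 Y9.750
G1 X0.000 Y9.750
G1 X0.000 Y0.000
; layer 3
G0 Z5.625
G0 X0.000 Y0.000
G1 X11.000 Y0.000
G1 X11.000 Y8.125
G1 X0.000 Y8.125
G1 X0.000 Y0.000
; layer 4
G0 Z7.500
G0 X0.000 Y0.000
G1 X11.000 Y0.000
G1 X11.000 Y6.500
G1 X0.000 Y6.500
G1 X0.000 Y0.000
; layer 5
G0 Z9.375
G0 X0.000 Y0.000
G1 X11.000 Y0.000
G1 X11.000 Y4.875
G1 X0.000 Y4.875
G1 X0.000 Y0.000
; layer 6
G0 Z11.250
G0 X0.000 Y0.000
G1 X11.000 Y0.000
G1 X11.000 Y3.250
G1 X0.000 Y3.250
G1 X0.000 Y0.000
; layer 7
G0 Z13.125
G0 X0.000 Y0.000
G1 X11.000 Y0.000
G1 X11.000 Y1.625
G1 X0.000 Y1.625
G1 X0.000 Y0.000
M2 ; end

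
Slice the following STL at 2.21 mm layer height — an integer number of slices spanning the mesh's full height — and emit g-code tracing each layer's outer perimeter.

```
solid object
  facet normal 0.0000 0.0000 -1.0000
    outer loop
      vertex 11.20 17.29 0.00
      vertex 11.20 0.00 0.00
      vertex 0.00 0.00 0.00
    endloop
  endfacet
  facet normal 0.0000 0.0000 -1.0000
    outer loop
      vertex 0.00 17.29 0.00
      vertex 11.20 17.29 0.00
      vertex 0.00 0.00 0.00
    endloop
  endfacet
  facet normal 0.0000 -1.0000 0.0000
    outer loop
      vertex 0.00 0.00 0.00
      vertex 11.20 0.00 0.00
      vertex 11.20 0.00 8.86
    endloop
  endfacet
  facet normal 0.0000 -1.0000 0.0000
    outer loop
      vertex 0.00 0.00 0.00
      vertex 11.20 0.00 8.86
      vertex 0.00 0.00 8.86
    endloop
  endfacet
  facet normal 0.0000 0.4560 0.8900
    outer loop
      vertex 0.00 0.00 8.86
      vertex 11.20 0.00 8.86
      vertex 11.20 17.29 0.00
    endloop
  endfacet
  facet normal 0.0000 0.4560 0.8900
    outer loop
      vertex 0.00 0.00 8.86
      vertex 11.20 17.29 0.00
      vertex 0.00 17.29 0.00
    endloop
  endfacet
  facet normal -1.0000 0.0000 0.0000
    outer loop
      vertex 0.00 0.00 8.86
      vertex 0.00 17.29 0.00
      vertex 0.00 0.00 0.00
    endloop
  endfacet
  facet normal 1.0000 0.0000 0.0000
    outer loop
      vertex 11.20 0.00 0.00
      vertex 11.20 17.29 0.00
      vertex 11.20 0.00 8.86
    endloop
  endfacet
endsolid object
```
; perimeter-only toolpath
G21 ; units = mm
G90 ; absolute positioning
G28 ; home
; layer 1
G0 Z2.21
G0 X0.00 Y0.00
G1 X11.20 Y0.00
G1 X11.20 Y12.97
G1 X0.00 Y12.97
G1 X0.00 Y0.00
; layer 2
G0 Z4.43
G0 X0.00 Y0.00
G1 X11.20 Y0.00
G1 X11.20 Y8.64
G1 X0.00 Y8.64
G1 X0.00 Y0.00
; layer 3
G0 Z6.64
G0 X0.00 Y0.00
G1 X11.20 Y0.00
G1 X11.20 Y4.32
G1 X0.00 Y4.32
G1 X0.00 Y0.00
M2 ; end

The solid is a wedge (ramp): 11.2 × 17.3 mm base, rising to 8.86 mm along the y=0 edge and sloping linearly to z=0 at y=17.3. Slicing at Δz = 2.21 mm — 4 equal slices spanning the solid's height, so layer i sits at z = i·h/4 — gives 3 non-empty perimeters. Each is a 4-segment closed polygon; G0 lifts to the layer z and rapids to the start vertex, then G1 traces the edges. The cross-section shrinks linearly with z (the slice at the apex is degenerate and omitted).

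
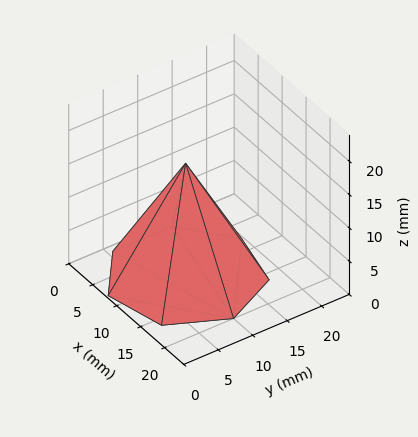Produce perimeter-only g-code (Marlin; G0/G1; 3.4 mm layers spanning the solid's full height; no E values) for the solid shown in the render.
Reading the render: the shape is a regular 7-sided pyramid, base circumscribed radius ≈ 10 mm, apex at z ≈ 17 mm (dimensions read to the nearest mm from the axis ticks). For the g-code, the solid's height is divided into equal slices at the stated Δz and each level perimeter traced with G1 moves after a G0 lift.

; perimeter-only toolpath
G21 ; units = mm
G90 ; absolute positioning
G28 ; home
; layer 1
G0 Z3.4
G0 X18.0 Y10.0
G1 X15.0 Y16.2
G1 X8.2 Y17.8
G1 X2.8 Y13.4
G1 X2.8 Y6.6
G1 X8.2 Y2.2
G1 X15.0 Y3.8
G1 X18.0 Y10.0
; layer 2
G0 Z6.8
G0 X16.0 Y10.0
G1 X13.7 Y14.7
G1 X8.7 Y15.8
G1 X4.6 Y12.6
G1 X4.6 Y7.4
G1 X8.7 Y4.2
G1 X13.7 Y5.3
G1 X16.0 Y10.0
; layer 3
G0 Z10.2
G0 X14.0 Y10.0
G1 X12.5 Y13.1
G1 X9.1 Y13.9
G1 X6.4 Y11.7
G1 X6.4 Y8.3
G1 X9.1 Y6.1
G1 X12.5 Y6.9
G1 X14.0 Y10.0
; layer 4
G0 Z13.6
G0 X12.0 Y10.0
G1 X11.2 Y11.6
G1 X9.6 Y11.9
G1 X8.2 Y10.9
G1 X8.2 Y9.1
G1 X9.6 Y8.1
G1 X11.2 Y8.4
G1 X12.0 Y10.0
M2 ; end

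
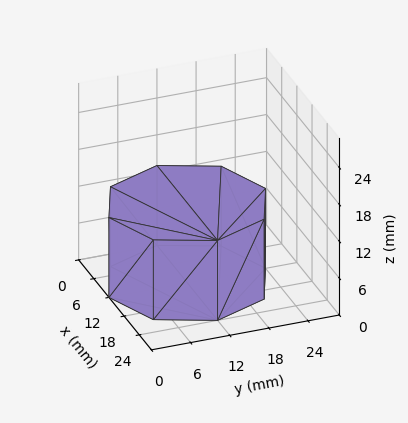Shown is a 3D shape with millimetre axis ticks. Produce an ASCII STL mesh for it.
Reading the render: the shape is a regular 8-sided prism (a cylinder approximated with 8 flat sides), circumscribed radius ≈ 12 mm, height ≈ 13 mm (dimensions read to the nearest mm from the axis ticks). For the STL, each face is triangulated and given an outward normal.

solid part
  facet normal 0.0000 0.0000 -1.0000
    outer loop
      vertex 12.000 24.000 0.000
      vertex 20.485 20.485 0.000
      vertex 24.000 12.000 0.000
    endloop
  endfacet
  facet normal 0.0000 0.0000 -1.0000
    outer loop
      vertex 3.515 20.485 0.000
      vertex 12.000 24.000 0.000
      vertex 24.000 12.000 0.000
    endloop
  endfacet
  facet normal 0.0000 0.0000 -1.0000
    outer loop
      vertex 0.000 12.000 0.000
      vertex 3.515 20.485 0.000
      vertex 24.000 12.000 0.000
    endloop
  endfacet
  facet normal 0.0000 0.0000 -1.0000
    outer loop
      vertex 3.515 3.515 0.000
      vertex 0.000 12.000 0.000
      vertex 24.000 12.000 0.000
    endloop
  endfacet
  facet normal 0.0000 0.0000 -1.0000
    outer loop
      vertex 12.000 0.000 0.000
      vertex 3.515 3.515 0.000
      vertex 24.000 12.000 0.000
    endloop
  endfacet
  facet normal 0.0000 0.0000 -1.0000
    outer loop
      vertex 20.485 3.515 0.000
      vertex 12.000 0.000 0.000
      vertex 24.000 12.000 0.000
    endloop
  endfacet
  facet normal 0.0000 0.0000 1.0000
    outer loop
      vertex 24.000 12.000 13.000
      vertex 20.485 20.485 13.000
      vertex 12.000 24.000 13.000
    endloop
  endfacet
  facet normal 0.0000 0.0000 1.0000
    outer loop
      vertex 24.000 12.000 13.000
      vertex 12.000 24.000 13.000
      vertex 3.515 20.485 13.000
    endloop
  endfacet
  facet normal 0.0000 0.0000 1.0000
    outer loop
      vertex 24.000 12.000 13.000
      vertex 3.515 20.485 13.000
      vertex 0.000 12.000 13.000
    endloop
  endfacet
  facet normal 0.0000 0.0000 1.0000
    outer loop
      vertex 24.000 12.000 13.000
      vertex 0.000 12.000 13.000
      vertex 3.515 3.515 13.000
    endloop
  endfacet
  facet normal 0.0000 0.0000 1.0000
    outer loop
      vertex 24.000 12.000 13.000
      vertex 3.515 3.515 13.000
      vertex 12.000 0.000 13.000
    endloop
  endfacet
  facet normal 0.0000 0.0000 1.0000
    outer loop
      vertex 24.000 12.000 13.000
      vertex 12.000 0.000 13.000
      vertex 20.485 3.515 13.000
    endloop
  endfacet
  facet normal 0.9239 0.3827 0.0000
    outer loop
      vertex 24.000 12.000 0.000
      vertex 20.485 20.485 0.000
      vertex 20.485 20.485 13.000
    endloop
  endfacet
  facet normal 0.9239 0.3827 0.0000
    outer loop
      vertex 24.000 12.000 0.000
      vertex 20.485 20.485 13.000
      vertex 24.000 12.000 13.000
    endloop
  endfacet
  facet normal 0.3827 0.9239 0.0000
    outer loop
      vertex 20.485 20.485 0.000
      vertex 12.000 24.000 0.000
      vertex 12.000 24.000 13.000
    endloop
  endfacet
  facet normal 0.3827 0.9239 0.0000
    outer loop
      vertex 20.485 20.485 0.000
      vertex 12.000 24.000 13.000
      vertex 20.485 20.485 13.000
    endloop
  endfacet
  facet normal -0.3827 0.9239 0.0000
    outer loop
      vertex 12.000 24.000 0.000
      vertex 3.515 20.485 0.000
      vertex 3.515 20.485 13.000
    endloop
  endfacet
  facet normal -0.3827 0.9239 0.0000
    outer loop
      vertex 12.000 24.000 0.000
      vertex 3.515 20.485 13.000
      vertex 12.000 24.000 13.000
    endloop
  endfacet
  facet normal -0.9239 0.3827 0.0000
    outer loop
      vertex 3.515 20.485 0.000
      vertex 0.000 12.000 0.000
      vertex 0.000 12.000 13.000
    endloop
  endfacet
  facet normal -0.9239 0.3827 0.0000
    outer loop
      vertex 3.515 20.485 0.000
      vertex 0.000 12.000 13.000
      vertex 3.515 20.485 13.000
    endloop
  endfacet
  facet normal -0.9239 -0.3827 0.0000
    outer loop
      vertex 0.000 12.000 0.000
      vertex 3.515 3.515 0.000
      vertex 3.515 3.515 13.000
    endloop
  endfacet
  facet normal -0.9239 -0.3827 0.0000
    outer loop
      vertex 0.000 12.000 0.000
      vertex 3.515 3.515 13.000
      vertex 0.000 12.000 13.000
    endloop
  endfacet
  facet normal -0.3827 -0.9239 0.0000
    outer loop
      vertex 3.515 3.515 0.000
      vertex 12.000 0.000 0.000
      vertex 12.000 0.000 13.000
    endloop
  endfacet
  facet normal -0.3827 -0.9239 0.0000
    outer loop
      vertex 3.515 3.515 0.000
      vertex 12.000 0.000 13.000
      vertex 3.515 3.515 13.000
    endloop
  endfacet
  facet normal 0.3827 -0.9239 0.0000
    outer loop
      vertex 12.000 0.000 0.000
      vertex 20.485 3.515 0.000
      vertex 20.485 3.515 13.000
    endloop
  endfacet
  facet normal 0.3827 -0.9239 0.0000
    outer loop
      vertex 12.000 0.000 0.000
      vertex 20.485 3.515 13.000
      vertex 12.000 0.000 13.000
    endloop
  endfacet
  facet normal 0.9239 -0.3827 0.0000
    outer loop
      vertex 20.485 3.515 0.000
      vertex 24.000 12.000 0.000
      vertex 24.000 12.000 13.000
    endloop
  endfacet
  facet normal 0.9239 -0.3827 0.0000
    outer loop
      vertex 20.485 3.515 0.000
      vertex 24.000 12.000 13.000
      vertex 20.485 3.515 13.000
    endloop
  endfacet
endsolid part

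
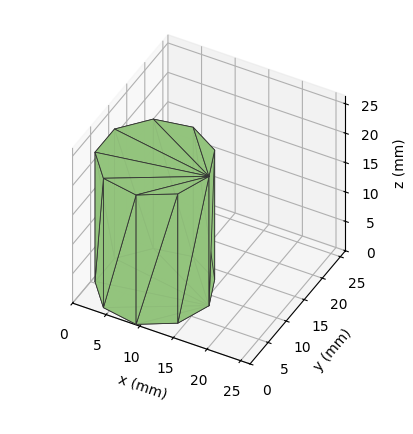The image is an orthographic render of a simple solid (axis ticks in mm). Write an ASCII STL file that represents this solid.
Reading the render: the shape is a regular 9-sided prism (a cylinder approximated with 9 flat sides), circumscribed radius ≈ 8 mm, height ≈ 22 mm (dimensions read to the nearest mm from the axis ticks). For the STL, each face is triangulated and given an outward normal.

solid part
  facet normal 0.0000 0.0000 -1.0000
    outer loop
      vertex 9.4 15.9 0.0
      vertex 14.1 13.1 0.0
      vertex 16.0 8.0 0.0
    endloop
  endfacet
  facet normal 0.0000 0.0000 -1.0000
    outer loop
      vertex 4.0 14.9 0.0
      vertex 9.4 15.9 0.0
      vertex 16.0 8.0 0.0
    endloop
  endfacet
  facet normal 0.0000 0.0000 -1.0000
    outer loop
      vertex 0.5 10.7 0.0
      vertex 4.0 14.9 0.0
      vertex 16.0 8.0 0.0
    endloop
  endfacet
  facet normal 0.0000 0.0000 -1.0000
    outer loop
      vertex 0.5 5.3 0.0
      vertex 0.5 10.7 0.0
      vertex 16.0 8.0 0.0
    endloop
  endfacet
  facet normal 0.0000 0.0000 -1.0000
    outer loop
      vertex 4.0 1.1 0.0
      vertex 0.5 5.3 0.0
      vertex 16.0 8.0 0.0
    endloop
  endfacet
  facet normal 0.0000 0.0000 -1.0000
    outer loop
      vertex 9.4 0.1 0.0
      vertex 4.0 1.1 0.0
      vertex 16.0 8.0 0.0
    endloop
  endfacet
  facet normal 0.0000 0.0000 -1.0000
    outer loop
      vertex 14.1 2.9 0.0
      vertex 9.4 0.1 0.0
      vertex 16.0 8.0 0.0
    endloop
  endfacet
  facet normal 0.0000 0.0000 1.0000
    outer loop
      vertex 16.0 8.0 22.0
      vertex 14.1 13.1 22.0
      vertex 9.4 15.9 22.0
    endloop
  endfacet
  facet normal 0.0000 0.0000 1.0000
    outer loop
      vertex 16.0 8.0 22.0
      vertex 9.4 15.9 22.0
      vertex 4.0 14.9 22.0
    endloop
  endfacet
  facet normal 0.0000 0.0000 1.0000
    outer loop
      vertex 16.0 8.0 22.0
      vertex 4.0 14.9 22.0
      vertex 0.5 10.7 22.0
    endloop
  endfacet
  facet normal 0.0000 0.0000 1.0000
    outer loop
      vertex 16.0 8.0 22.0
      vertex 0.5 10.7 22.0
      vertex 0.5 5.3 22.0
    endloop
  endfacet
  facet normal 0.0000 0.0000 1.0000
    outer loop
      vertex 16.0 8.0 22.0
      vertex 0.5 5.3 22.0
      vertex 4.0 1.1 22.0
    endloop
  endfacet
  facet normal 0.0000 0.0000 1.0000
    outer loop
      vertex 16.0 8.0 22.0
      vertex 4.0 1.1 22.0
      vertex 9.4 0.1 22.0
    endloop
  endfacet
  facet normal 0.0000 0.0000 1.0000
    outer loop
      vertex 16.0 8.0 22.0
      vertex 9.4 0.1 22.0
      vertex 14.1 2.9 22.0
    endloop
  endfacet
  facet normal 0.9371 0.3491 0.0000
    outer loop
      vertex 16.0 8.0 0.0
      vertex 14.1 13.1 0.0
      vertex 14.1 13.1 22.0
    endloop
  endfacet
  facet normal 0.9371 0.3491 0.0000
    outer loop
      vertex 16.0 8.0 0.0
      vertex 14.1 13.1 22.0
      vertex 16.0 8.0 22.0
    endloop
  endfacet
  facet normal 0.5118 0.8591 0.0000
    outer loop
      vertex 14.1 13.1 0.0
      vertex 9.4 15.9 0.0
      vertex 9.4 15.9 22.0
    endloop
  endfacet
  facet normal 0.5118 0.8591 0.0000
    outer loop
      vertex 14.1 13.1 0.0
      vertex 9.4 15.9 22.0
      vertex 14.1 13.1 22.0
    endloop
  endfacet
  facet normal -0.1821 0.9833 0.0000
    outer loop
      vertex 9.4 15.9 0.0
      vertex 4.0 14.9 0.0
      vertex 4.0 14.9 22.0
    endloop
  endfacet
  facet normal -0.1821 0.9833 0.0000
    outer loop
      vertex 9.4 15.9 0.0
      vertex 4.0 14.9 22.0
      vertex 9.4 15.9 22.0
    endloop
  endfacet
  facet normal -0.7682 0.6402 0.0000
    outer loop
      vertex 4.0 14.9 0.0
      vertex 0.5 10.7 0.0
      vertex 0.5 10.7 22.0
    endloop
  endfacet
  facet normal -0.7682 0.6402 0.0000
    outer loop
      vertex 4.0 14.9 0.0
      vertex 0.5 10.7 22.0
      vertex 4.0 14.9 22.0
    endloop
  endfacet
  facet normal -1.0000 0.0000 0.0000
    outer loop
      vertex 0.5 10.7 0.0
      vertex 0.5 5.3 0.0
      vertex 0.5 5.3 22.0
    endloop
  endfacet
  facet normal -1.0000 0.0000 0.0000
    outer loop
      vertex 0.5 10.7 0.0
      vertex 0.5 5.3 22.0
      vertex 0.5 10.7 22.0
    endloop
  endfacet
  facet normal -0.7682 -0.6402 0.0000
    outer loop
      vertex 0.5 5.3 0.0
      vertex 4.0 1.1 0.0
      vertex 4.0 1.1 22.0
    endloop
  endfacet
  facet normal -0.7682 -0.6402 0.0000
    outer loop
      vertex 0.5 5.3 0.0
      vertex 4.0 1.1 22.0
      vertex 0.5 5.3 22.0
    endloop
  endfacet
  facet normal -0.1821 -0.9833 0.0000
    outer loop
      vertex 4.0 1.1 0.0
      vertex 9.4 0.1 0.0
      vertex 9.4 0.1 22.0
    endloop
  endfacet
  facet normal -0.1821 -0.9833 0.0000
    outer loop
      vertex 4.0 1.1 0.0
      vertex 9.4 0.1 22.0
      vertex 4.0 1.1 22.0
    endloop
  endfacet
  facet normal 0.5118 -0.8591 0.0000
    outer loop
      vertex 9.4 0.1 0.0
      vertex 14.1 2.9 0.0
      vertex 14.1 2.9 22.0
    endloop
  endfacet
  facet normal 0.5118 -0.8591 0.0000
    outer loop
      vertex 9.4 0.1 0.0
      vertex 14.1 2.9 22.0
      vertex 9.4 0.1 22.0
    endloop
  endfacet
  facet normal 0.9371 -0.3491 0.0000
    outer loop
      vertex 14.1 2.9 0.0
      vertex 16.0 8.0 0.0
      vertex 16.0 8.0 22.0
    endloop
  endfacet
  facet normal 0.9371 -0.3491 0.0000
    outer loop
      vertex 14.1 2.9 0.0
      vertex 16.0 8.0 22.0
      vertex 14.1 2.9 22.0
    endloop
  endfacet
endsolid part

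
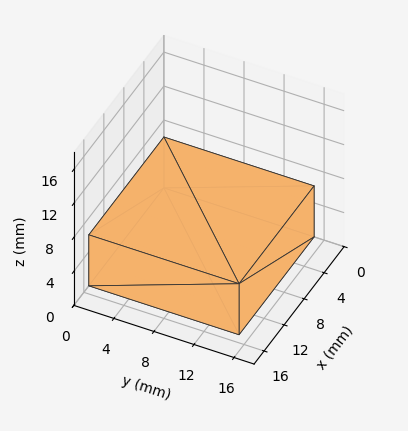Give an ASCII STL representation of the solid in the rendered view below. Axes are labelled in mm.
Reading the render: the shape is a rectangular box, roughly 15 × 15 mm footprint and 6 mm tall (dimensions read to the nearest mm from the axis ticks). For the STL, each face is triangulated and given an outward normal.

solid part
  facet normal 0.0000 0.0000 -1.0000
    outer loop
      vertex 15.00 15.00 0.00
      vertex 15.00 0.00 0.00
      vertex 0.00 0.00 0.00
    endloop
  endfacet
  facet normal 0.0000 0.0000 -1.0000
    outer loop
      vertex 0.00 15.00 0.00
      vertex 15.00 15.00 0.00
      vertex 0.00 0.00 0.00
    endloop
  endfacet
  facet normal 0.0000 0.0000 1.0000
    outer loop
      vertex 0.00 0.00 6.00
      vertex 15.00 0.00 6.00
      vertex 15.00 15.00 6.00
    endloop
  endfacet
  facet normal 0.0000 0.0000 1.0000
    outer loop
      vertex 0.00 0.00 6.00
      vertex 15.00 15.00 6.00
      vertex 0.00 15.00 6.00
    endloop
  endfacet
  facet normal 0.0000 -1.0000 0.0000
    outer loop
      vertex 0.00 0.00 0.00
      vertex 15.00 0.00 0.00
      vertex 15.00 0.00 6.00
    endloop
  endfacet
  facet normal 0.0000 -1.0000 0.0000
    outer loop
      vertex 0.00 0.00 0.00
      vertex 15.00 0.00 6.00
      vertex 0.00 0.00 6.00
    endloop
  endfacet
  facet normal 0.0000 1.0000 0.0000
    outer loop
      vertex 15.00 15.00 6.00
      vertex 15.00 15.00 0.00
      vertex 0.00 15.00 0.00
    endloop
  endfacet
  facet normal 0.0000 1.0000 0.0000
    outer loop
      vertex 0.00 15.00 6.00
      vertex 15.00 15.00 6.00
      vertex 0.00 15.00 0.00
    endloop
  endfacet
  facet normal -1.0000 0.0000 0.0000
    outer loop
      vertex 0.00 15.00 6.00
      vertex 0.00 15.00 0.00
      vertex 0.00 0.00 0.00
    endloop
  endfacet
  facet normal -1.0000 0.0000 0.0000
    outer loop
      vertex 0.00 0.00 6.00
      vertex 0.00 15.00 6.00
      vertex 0.00 0.00 0.00
    endloop
  endfacet
  facet normal 1.0000 0.0000 0.0000
    outer loop
      vertex 15.00 0.00 0.00
      vertex 15.00 15.00 0.00
      vertex 15.00 15.00 6.00
    endloop
  endfacet
  facet normal 1.0000 0.0000 0.0000
    outer loop
      vertex 15.00 0.00 0.00
      vertex 15.00 15.00 6.00
      vertex 15.00 0.00 6.00
    endloop
  endfacet
endsolid part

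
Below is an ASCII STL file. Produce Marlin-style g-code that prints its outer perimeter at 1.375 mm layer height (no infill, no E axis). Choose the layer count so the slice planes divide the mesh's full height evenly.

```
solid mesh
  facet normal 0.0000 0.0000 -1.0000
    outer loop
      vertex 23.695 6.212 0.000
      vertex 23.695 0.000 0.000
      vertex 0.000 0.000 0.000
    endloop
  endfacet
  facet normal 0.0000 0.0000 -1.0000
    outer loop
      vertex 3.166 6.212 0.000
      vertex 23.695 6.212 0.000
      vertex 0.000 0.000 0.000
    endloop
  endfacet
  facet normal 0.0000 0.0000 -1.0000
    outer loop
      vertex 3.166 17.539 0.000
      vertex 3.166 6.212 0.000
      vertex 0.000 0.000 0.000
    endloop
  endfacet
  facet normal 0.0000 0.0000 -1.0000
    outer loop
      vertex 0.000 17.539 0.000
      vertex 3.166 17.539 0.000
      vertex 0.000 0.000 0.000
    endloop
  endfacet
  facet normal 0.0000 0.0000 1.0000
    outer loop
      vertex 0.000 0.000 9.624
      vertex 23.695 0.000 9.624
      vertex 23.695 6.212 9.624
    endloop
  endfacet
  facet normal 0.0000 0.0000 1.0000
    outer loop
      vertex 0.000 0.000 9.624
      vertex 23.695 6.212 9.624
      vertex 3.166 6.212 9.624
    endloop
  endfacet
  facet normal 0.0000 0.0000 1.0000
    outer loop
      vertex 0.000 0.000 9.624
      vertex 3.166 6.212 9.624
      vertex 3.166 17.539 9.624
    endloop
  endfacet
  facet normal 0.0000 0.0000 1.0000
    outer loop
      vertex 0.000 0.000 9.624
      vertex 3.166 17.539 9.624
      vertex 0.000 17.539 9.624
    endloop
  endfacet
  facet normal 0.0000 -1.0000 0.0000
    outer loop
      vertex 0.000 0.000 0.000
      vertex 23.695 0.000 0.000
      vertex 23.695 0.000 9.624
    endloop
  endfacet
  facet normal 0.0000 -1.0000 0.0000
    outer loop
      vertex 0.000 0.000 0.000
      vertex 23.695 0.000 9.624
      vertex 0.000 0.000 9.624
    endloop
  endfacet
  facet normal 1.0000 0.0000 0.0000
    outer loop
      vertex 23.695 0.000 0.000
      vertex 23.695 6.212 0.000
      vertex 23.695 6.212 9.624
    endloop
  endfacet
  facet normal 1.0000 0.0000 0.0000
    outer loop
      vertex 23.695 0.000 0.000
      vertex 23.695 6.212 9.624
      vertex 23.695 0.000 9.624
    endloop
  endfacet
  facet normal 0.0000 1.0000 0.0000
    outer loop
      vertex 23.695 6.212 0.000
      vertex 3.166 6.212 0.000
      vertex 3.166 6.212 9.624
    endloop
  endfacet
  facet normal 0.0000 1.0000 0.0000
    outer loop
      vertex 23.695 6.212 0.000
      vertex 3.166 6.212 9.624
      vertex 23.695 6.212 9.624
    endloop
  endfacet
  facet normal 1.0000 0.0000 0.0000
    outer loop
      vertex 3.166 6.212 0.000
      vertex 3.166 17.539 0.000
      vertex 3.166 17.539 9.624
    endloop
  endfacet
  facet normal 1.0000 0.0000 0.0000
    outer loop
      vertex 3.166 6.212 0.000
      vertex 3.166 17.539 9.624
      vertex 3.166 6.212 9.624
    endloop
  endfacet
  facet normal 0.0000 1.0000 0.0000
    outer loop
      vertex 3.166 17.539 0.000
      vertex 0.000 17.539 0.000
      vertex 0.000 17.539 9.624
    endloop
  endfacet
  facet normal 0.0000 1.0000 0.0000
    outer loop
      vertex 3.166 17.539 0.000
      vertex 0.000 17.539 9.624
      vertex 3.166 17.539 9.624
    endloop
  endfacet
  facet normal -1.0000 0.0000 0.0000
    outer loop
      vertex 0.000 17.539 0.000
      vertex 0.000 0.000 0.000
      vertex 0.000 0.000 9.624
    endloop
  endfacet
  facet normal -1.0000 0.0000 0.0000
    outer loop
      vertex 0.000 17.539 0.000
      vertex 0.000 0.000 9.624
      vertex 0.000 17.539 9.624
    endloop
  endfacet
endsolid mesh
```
; perimeter-only toolpath
G21 ; units = mm
G90 ; absolute positioning
G28 ; home
; layer 1
G0 Z1.375
G0 X0.000 Y0.000
G1 X23.695 Y0.000
G1 X23.695 Y6.212
G1 X3.166 Y6.212
G1 X3.166 Y17.539
G1 X0.000 Y17.539
G1 X0.000 Y0.000
; layer 2
G0 Z2.750
G0 X0.000 Y0.000
G1 X23.695 Y0.000
G1 X23.695 Y6.212
G1 X3.166 Y6.212
G1 X3.166 Y17.539
G1 X0.000 Y17.539
G1 X0.000 Y0.000
; layer 3
G0 Z4.125
G0 X0.000 Y0.000
G1 X23.695 Y0.000
G1 X23.695 Y6.212
G1 X3.166 Y6.212
G1 X3.166 Y17.539
G1 X0.000 Y17.539
G1 X0.000 Y0.000
; layer 4
G0 Z5.499
G0 X0.000 Y0.000
G1 X23.695 Y0.000
G1 X23.695 Y6.212
G1 X3.166 Y6.212
G1 X3.166 Y17.539
G1 X0.000 Y17.539
G1 X0.000 Y0.000
; layer 5
G0 Z6.874
G0 X0.000 Y0.000
G1 X23.695 Y0.000
G1 X23.695 Y6.212
G1 X3.166 Y6.212
G1 X3.166 Y17.539
G1 X0.000 Y17.539
G1 X0.000 Y0.000
; layer 6
G0 Z8.249
G0 X0.000 Y0.000
G1 X23.695 Y0.000
G1 X23.695 Y6.212
G1 X3.166 Y6.212
G1 X3.166 Y17.539
G1 X0.000 Y17.539
G1 X0.000 Y0.000
; layer 7
G0 Z9.624
G0 X0.000 Y0.000
G1 X23.695 Y0.000
G1 X23.695 Y6.212
G1 X3.166 Y6.212
G1 X3.166 Y17.539
G1 X0.000 Y17.539
G1 X0.000 Y0.000
M2 ; end

The solid is an L-shaped prism: outer 23.7 × 17.5 mm, arm thicknesses ≈ 6.21 mm (horizontal) and 3.17 mm (vertical), extruded 9.62 mm in z. Slicing at Δz = 1.375 mm — 7 equal slices spanning the solid's height, so layer i sits at z = i·h/7 — gives 7 non-empty perimeters. Each is a 6-segment closed polygon; G0 lifts to the layer z and rapids to the start vertex, then G1 traces the edges.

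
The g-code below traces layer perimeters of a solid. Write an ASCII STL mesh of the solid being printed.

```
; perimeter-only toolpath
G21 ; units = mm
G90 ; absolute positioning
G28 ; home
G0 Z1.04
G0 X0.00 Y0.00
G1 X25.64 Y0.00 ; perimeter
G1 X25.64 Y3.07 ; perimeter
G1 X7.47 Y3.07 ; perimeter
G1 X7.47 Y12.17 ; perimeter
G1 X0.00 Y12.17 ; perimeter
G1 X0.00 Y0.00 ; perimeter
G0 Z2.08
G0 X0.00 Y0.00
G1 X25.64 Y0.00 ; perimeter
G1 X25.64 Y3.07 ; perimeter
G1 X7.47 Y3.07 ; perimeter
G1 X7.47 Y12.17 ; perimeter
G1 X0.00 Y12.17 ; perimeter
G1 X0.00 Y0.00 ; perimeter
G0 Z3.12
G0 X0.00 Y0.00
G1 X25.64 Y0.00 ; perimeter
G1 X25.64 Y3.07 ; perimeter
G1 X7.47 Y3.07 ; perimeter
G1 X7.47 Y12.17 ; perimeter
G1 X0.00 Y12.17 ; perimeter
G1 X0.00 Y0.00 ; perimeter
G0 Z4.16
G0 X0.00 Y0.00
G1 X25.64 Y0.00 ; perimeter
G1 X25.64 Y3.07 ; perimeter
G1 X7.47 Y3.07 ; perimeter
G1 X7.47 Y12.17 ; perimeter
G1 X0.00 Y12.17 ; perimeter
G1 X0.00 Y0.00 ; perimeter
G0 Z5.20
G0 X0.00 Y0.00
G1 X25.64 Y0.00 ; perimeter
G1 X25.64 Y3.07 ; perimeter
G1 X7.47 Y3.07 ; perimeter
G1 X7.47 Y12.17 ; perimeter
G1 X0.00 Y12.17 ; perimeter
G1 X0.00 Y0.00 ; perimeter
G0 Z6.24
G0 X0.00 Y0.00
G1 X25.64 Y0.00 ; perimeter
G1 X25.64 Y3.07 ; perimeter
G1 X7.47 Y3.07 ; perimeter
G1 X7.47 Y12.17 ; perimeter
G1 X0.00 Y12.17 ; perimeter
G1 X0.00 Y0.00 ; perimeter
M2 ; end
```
solid part
  facet normal 0.0000 0.0000 -1.0000
    outer loop
      vertex 25.64 3.07 0.00
      vertex 25.64 0.00 0.00
      vertex 0.00 0.00 0.00
    endloop
  endfacet
  facet normal 0.0000 0.0000 -1.0000
    outer loop
      vertex 7.47 3.07 0.00
      vertex 25.64 3.07 0.00
      vertex 0.00 0.00 0.00
    endloop
  endfacet
  facet normal 0.0000 0.0000 -1.0000
    outer loop
      vertex 7.47 12.17 0.00
      vertex 7.47 3.07 0.00
      vertex 0.00 0.00 0.00
    endloop
  endfacet
  facet normal 0.0000 0.0000 -1.0000
    outer loop
      vertex 0.00 12.17 0.00
      vertex 7.47 12.17 0.00
      vertex 0.00 0.00 0.00
    endloop
  endfacet
  facet normal 0.0000 0.0000 1.0000
    outer loop
      vertex 0.00 0.00 6.24
      vertex 25.64 0.00 6.24
      vertex 25.64 3.07 6.24
    endloop
  endfacet
  facet normal 0.0000 0.0000 1.0000
    outer loop
      vertex 0.00 0.00 6.24
      vertex 25.64 3.07 6.24
      vertex 7.47 3.07 6.24
    endloop
  endfacet
  facet normal 0.0000 0.0000 1.0000
    outer loop
      vertex 0.00 0.00 6.24
      vertex 7.47 3.07 6.24
      vertex 7.47 12.17 6.24
    endloop
  endfacet
  facet normal 0.0000 0.0000 1.0000
    outer loop
      vertex 0.00 0.00 6.24
      vertex 7.47 12.17 6.24
      vertex 0.00 12.17 6.24
    endloop
  endfacet
  facet normal 0.0000 -1.0000 0.0000
    outer loop
      vertex 0.00 0.00 0.00
      vertex 25.64 0.00 0.00
      vertex 25.64 0.00 6.24
    endloop
  endfacet
  facet normal 0.0000 -1.0000 0.0000
    outer loop
      vertex 0.00 0.00 0.00
      vertex 25.64 0.00 6.24
      vertex 0.00 0.00 6.24
    endloop
  endfacet
  facet normal 1.0000 0.0000 0.0000
    outer loop
      vertex 25.64 0.00 0.00
      vertex 25.64 3.07 0.00
      vertex 25.64 3.07 6.24
    endloop
  endfacet
  facet normal 1.0000 0.0000 0.0000
    outer loop
      vertex 25.64 0.00 0.00
      vertex 25.64 3.07 6.24
      vertex 25.64 0.00 6.24
    endloop
  endfacet
  facet normal 0.0000 1.0000 0.0000
    outer loop
      vertex 25.64 3.07 0.00
      vertex 7.47 3.07 0.00
      vertex 7.47 3.07 6.24
    endloop
  endfacet
  facet normal 0.0000 1.0000 0.0000
    outer loop
      vertex 25.64 3.07 0.00
      vertex 7.47 3.07 6.24
      vertex 25.64 3.07 6.24
    endloop
  endfacet
  facet normal 1.0000 0.0000 0.0000
    outer loop
      vertex 7.47 3.07 0.00
      vertex 7.47 12.17 0.00
      vertex 7.47 12.17 6.24
    endloop
  endfacet
  facet normal 1.0000 0.0000 0.0000
    outer loop
      vertex 7.47 3.07 0.00
      vertex 7.47 12.17 6.24
      vertex 7.47 3.07 6.24
    endloop
  endfacet
  facet normal 0.0000 1.0000 0.0000
    outer loop
      vertex 7.47 12.17 0.00
      vertex 0.00 12.17 0.00
      vertex 0.00 12.17 6.24
    endloop
  endfacet
  facet normal 0.0000 1.0000 0.0000
    outer loop
      vertex 7.47 12.17 0.00
      vertex 0.00 12.17 6.24
      vertex 7.47 12.17 6.24
    endloop
  endfacet
  facet normal -1.0000 0.0000 0.0000
    outer loop
      vertex 0.00 12.17 0.00
      vertex 0.00 0.00 0.00
      vertex 0.00 0.00 6.24
    endloop
  endfacet
  facet normal -1.0000 0.0000 0.0000
    outer loop
      vertex 0.00 12.17 0.00
      vertex 0.00 0.00 6.24
      vertex 0.00 12.17 6.24
    endloop
  endfacet
endsolid part

The G0 Z moves step by Δz≈1.04 mm. Every layer's G1 loop is the same polygon, so the solid is a straight extrusion of it from z=0 to z≈6.24. Closing with flat bottom and top caps and triangulating gives 20 facets — an L-shaped prism: outer 25.6 × 12.2 mm, arm thicknesses ≈ 3.07 mm (horizontal) and 7.47 mm (vertical), extruded 6.24 mm in z.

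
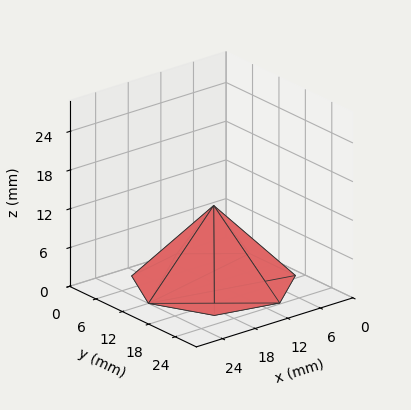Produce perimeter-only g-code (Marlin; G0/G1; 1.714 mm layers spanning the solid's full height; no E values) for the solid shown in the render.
Reading the render: the shape is a regular 7-sided pyramid, base circumscribed radius ≈ 12 mm, apex at z ≈ 12 mm (dimensions read to the nearest mm from the axis ticks). For the g-code, the solid's height is divided into equal slices at the stated Δz and each level perimeter traced with G1 moves after a G0 lift.

; perimeter-only toolpath
G21 ; units = mm
G90 ; absolute positioning
G28 ; home
; layer 1
G0 Z1.714
G0 X22.286 Y12.000
G1 X18.413 Y20.042
G1 X9.711 Y22.028
G1 X2.733 Y16.463
G1 X2.733 Y7.537
G1 X9.711 Y1.972
G1 X18.413 Y3.958
G1 X22.286 Y12.000
; layer 2
G0 Z3.429
G0 X20.571 Y12.000
G1 X17.344 Y18.701
G1 X10.093 Y20.356
G1 X4.277 Y15.719
G1 X4.277 Y8.281
G1 X10.093 Y3.644
G1 X17.344 Y5.299
G1 X20.571 Y12.000
; layer 3
G0 Z5.143
G0 X18.857 Y12.000
G1 X16.275 Y17.361
G1 X10.474 Y18.685
G1 X5.822 Y14.975
G1 X5.822 Y9.025
G1 X10.474 Y5.315
G1 X16.275 Y6.639
G1 X18.857 Y12.000
; layer 4
G0 Z6.857
G0 X17.143 Y12.000
G1 X15.207 Y16.021
G1 X10.856 Y17.014
G1 X7.366 Y14.232
G1 X7.366 Y9.768
G1 X10.856 Y6.986
G1 X15.207 Y7.979
G1 X17.143 Y12.000
; layer 5
G0 Z8.571
G0 X15.429 Y12.000
G1 X14.138 Y14.681
G1 X11.237 Y15.343
G1 X8.911 Y13.488
G1 X8.911 Y10.512
G1 X11.237 Y8.657
G1 X14.138 Y9.319
G1 X15.429 Y12.000
; layer 6
G0 Z10.286
G0 X13.714 Y12.000
G1 X13.069 Y13.340
G1 X11.619 Y13.671
G1 X10.455 Y12.744
G1 X10.455 Y11.256
G1 X11.619 Y10.329
G1 X13.069 Y10.660
G1 X13.714 Y12.000
M2 ; end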